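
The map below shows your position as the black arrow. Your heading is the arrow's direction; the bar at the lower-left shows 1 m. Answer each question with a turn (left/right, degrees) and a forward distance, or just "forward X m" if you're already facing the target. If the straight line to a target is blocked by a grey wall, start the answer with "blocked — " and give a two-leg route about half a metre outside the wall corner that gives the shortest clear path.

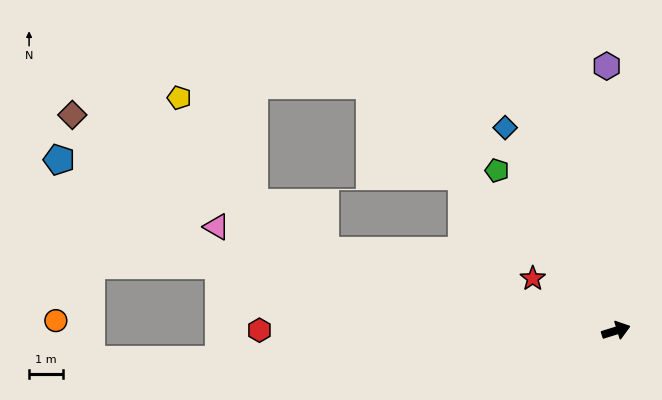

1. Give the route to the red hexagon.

turn left 163°, forward 10.7 m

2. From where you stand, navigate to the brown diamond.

blocked — turn left 147°, forward 9.0 m, then turn right 13°, forward 8.6 m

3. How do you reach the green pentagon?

turn left 109°, forward 6.0 m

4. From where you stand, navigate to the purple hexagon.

turn left 75°, forward 7.9 m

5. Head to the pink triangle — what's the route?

turn left 148°, forward 12.3 m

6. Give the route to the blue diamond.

turn left 101°, forward 6.9 m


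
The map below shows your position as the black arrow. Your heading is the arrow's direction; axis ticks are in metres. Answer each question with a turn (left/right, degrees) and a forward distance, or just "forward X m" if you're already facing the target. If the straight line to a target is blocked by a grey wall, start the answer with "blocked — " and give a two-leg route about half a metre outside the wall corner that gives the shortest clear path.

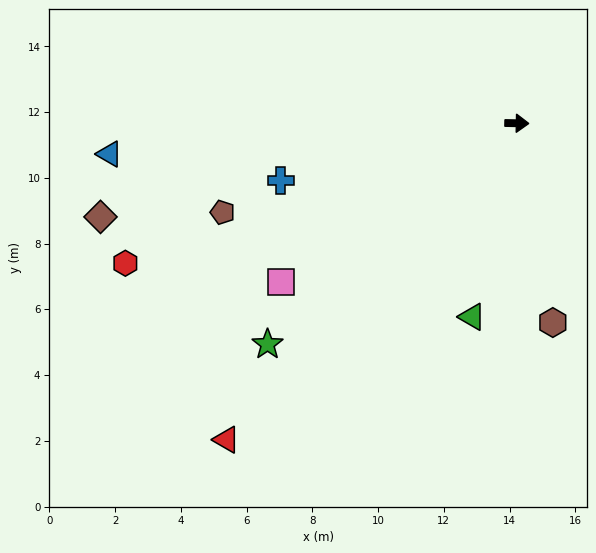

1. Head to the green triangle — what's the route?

turn right 102°, forward 6.0 m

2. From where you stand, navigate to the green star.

turn right 137°, forward 10.1 m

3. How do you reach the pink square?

turn right 145°, forward 8.6 m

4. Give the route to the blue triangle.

turn right 175°, forward 12.4 m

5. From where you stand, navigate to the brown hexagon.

turn right 79°, forward 6.2 m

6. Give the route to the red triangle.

turn right 131°, forward 13.1 m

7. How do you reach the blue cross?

turn right 165°, forward 7.4 m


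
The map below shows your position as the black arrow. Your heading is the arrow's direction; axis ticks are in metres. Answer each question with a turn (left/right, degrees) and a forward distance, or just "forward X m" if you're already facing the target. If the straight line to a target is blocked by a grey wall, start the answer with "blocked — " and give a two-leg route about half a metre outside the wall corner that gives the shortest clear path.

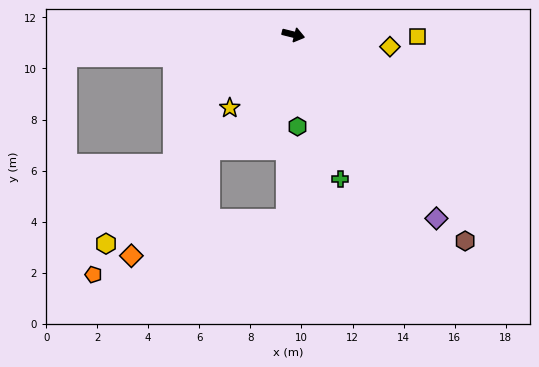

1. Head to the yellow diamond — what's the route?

turn left 7°, forward 3.8 m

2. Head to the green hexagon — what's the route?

turn right 73°, forward 3.6 m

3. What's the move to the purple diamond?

turn right 38°, forward 9.1 m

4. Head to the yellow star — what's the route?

turn right 117°, forward 3.8 m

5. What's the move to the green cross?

turn right 58°, forward 5.9 m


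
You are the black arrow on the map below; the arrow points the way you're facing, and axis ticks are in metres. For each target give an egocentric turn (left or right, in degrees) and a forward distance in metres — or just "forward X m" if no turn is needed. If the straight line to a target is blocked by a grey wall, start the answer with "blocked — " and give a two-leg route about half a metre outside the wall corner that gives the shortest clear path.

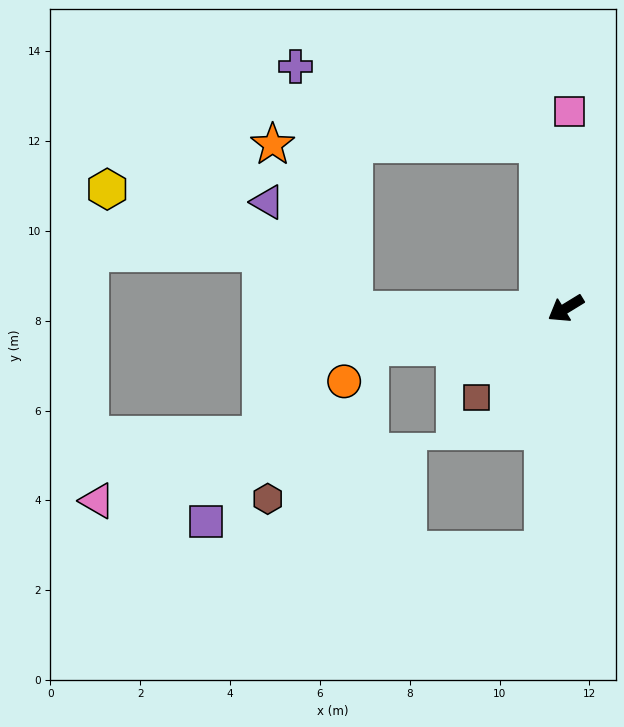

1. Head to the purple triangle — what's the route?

blocked — turn right 31°, forward 4.7 m, then turn right 52°, forward 3.1 m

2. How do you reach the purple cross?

blocked — turn right 112°, forward 3.7 m, then turn left 63°, forward 5.7 m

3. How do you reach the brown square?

turn left 14°, forward 2.8 m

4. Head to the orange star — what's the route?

blocked — turn right 31°, forward 4.7 m, then turn right 64°, forward 4.1 m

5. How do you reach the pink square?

turn right 122°, forward 4.4 m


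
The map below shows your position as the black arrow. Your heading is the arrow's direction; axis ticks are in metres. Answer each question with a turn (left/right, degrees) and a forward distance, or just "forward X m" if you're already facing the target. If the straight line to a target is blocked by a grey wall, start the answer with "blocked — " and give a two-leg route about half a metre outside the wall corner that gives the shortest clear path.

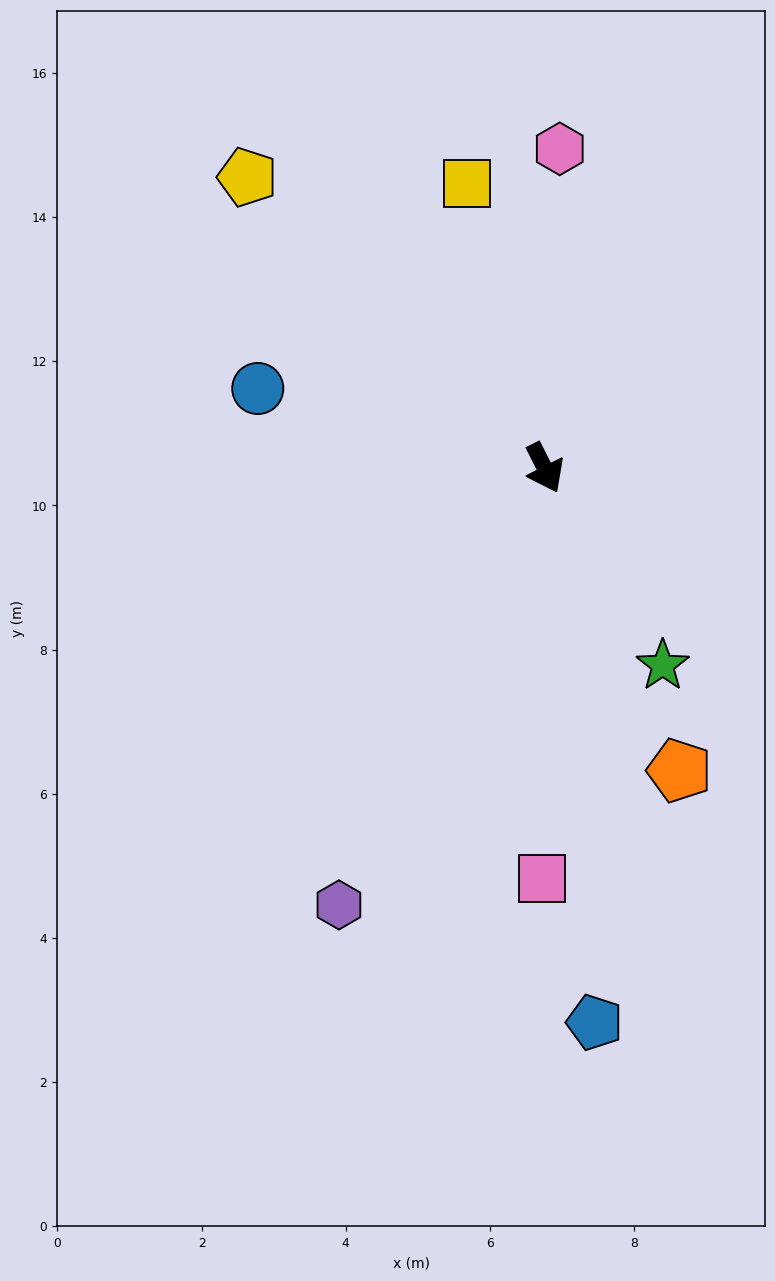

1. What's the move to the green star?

turn left 4°, forward 3.2 m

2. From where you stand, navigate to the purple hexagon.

turn right 52°, forward 6.7 m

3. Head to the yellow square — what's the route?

turn left 169°, forward 4.1 m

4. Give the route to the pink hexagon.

turn left 151°, forward 4.4 m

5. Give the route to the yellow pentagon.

turn right 161°, forward 5.8 m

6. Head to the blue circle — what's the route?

turn right 132°, forward 4.1 m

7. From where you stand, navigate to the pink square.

turn right 27°, forward 5.7 m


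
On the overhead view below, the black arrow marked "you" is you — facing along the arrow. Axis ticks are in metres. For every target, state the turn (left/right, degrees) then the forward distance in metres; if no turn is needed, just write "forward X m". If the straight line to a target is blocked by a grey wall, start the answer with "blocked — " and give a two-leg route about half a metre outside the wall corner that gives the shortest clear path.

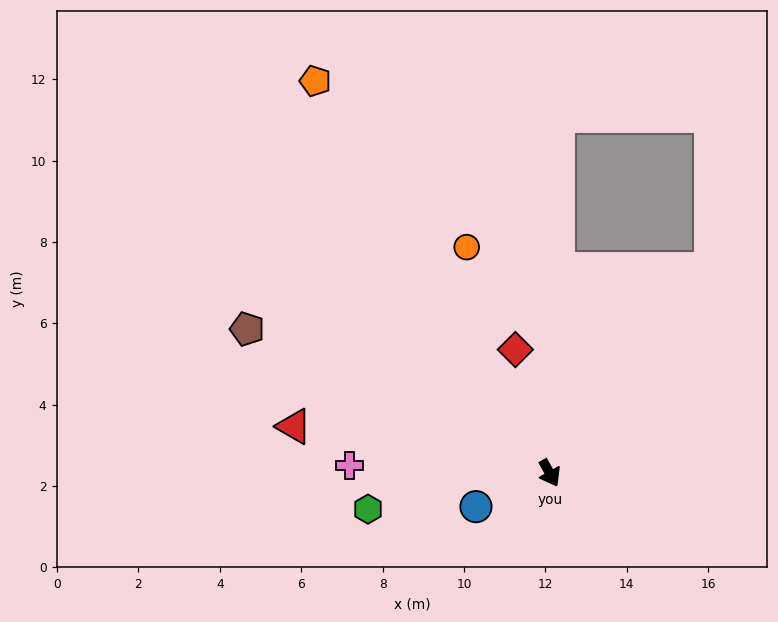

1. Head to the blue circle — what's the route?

turn right 95°, forward 2.0 m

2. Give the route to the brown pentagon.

turn right 145°, forward 8.2 m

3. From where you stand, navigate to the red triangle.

turn right 129°, forward 6.4 m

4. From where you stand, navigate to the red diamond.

turn left 166°, forward 3.2 m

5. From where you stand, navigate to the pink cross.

turn right 121°, forward 4.9 m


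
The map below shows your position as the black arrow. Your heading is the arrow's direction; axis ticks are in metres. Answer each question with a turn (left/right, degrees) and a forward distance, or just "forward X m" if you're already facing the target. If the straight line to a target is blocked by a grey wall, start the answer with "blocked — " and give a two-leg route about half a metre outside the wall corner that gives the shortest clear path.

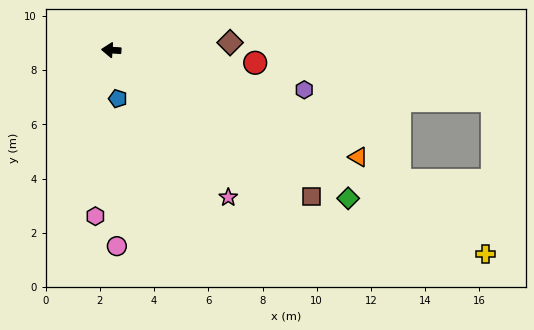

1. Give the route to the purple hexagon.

turn left 172°, forward 7.3 m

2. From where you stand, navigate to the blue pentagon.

turn left 101°, forward 1.8 m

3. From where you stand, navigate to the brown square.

turn left 148°, forward 9.1 m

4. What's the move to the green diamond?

turn left 152°, forward 10.3 m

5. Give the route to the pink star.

turn left 132°, forward 6.9 m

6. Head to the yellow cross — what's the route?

turn left 155°, forward 15.7 m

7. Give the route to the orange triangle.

turn left 160°, forward 9.9 m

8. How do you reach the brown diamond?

turn right 173°, forward 4.4 m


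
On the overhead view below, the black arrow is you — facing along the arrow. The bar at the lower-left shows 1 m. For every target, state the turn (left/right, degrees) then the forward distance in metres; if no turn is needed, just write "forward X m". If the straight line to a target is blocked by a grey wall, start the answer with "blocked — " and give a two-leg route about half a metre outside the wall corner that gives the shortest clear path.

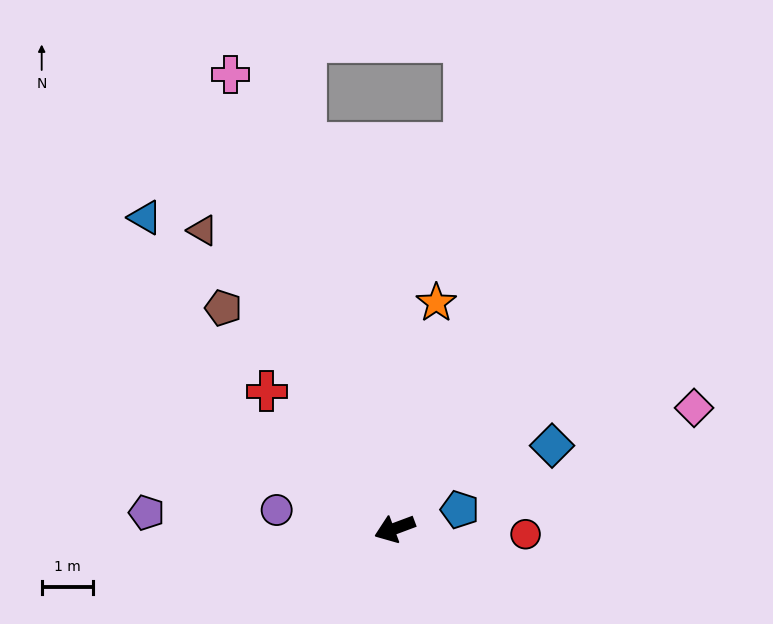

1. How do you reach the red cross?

turn right 67°, forward 3.7 m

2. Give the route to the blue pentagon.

turn left 176°, forward 1.3 m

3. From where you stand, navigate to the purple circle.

turn right 29°, forward 2.3 m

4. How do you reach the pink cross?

turn right 91°, forward 9.5 m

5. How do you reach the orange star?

turn right 121°, forward 4.5 m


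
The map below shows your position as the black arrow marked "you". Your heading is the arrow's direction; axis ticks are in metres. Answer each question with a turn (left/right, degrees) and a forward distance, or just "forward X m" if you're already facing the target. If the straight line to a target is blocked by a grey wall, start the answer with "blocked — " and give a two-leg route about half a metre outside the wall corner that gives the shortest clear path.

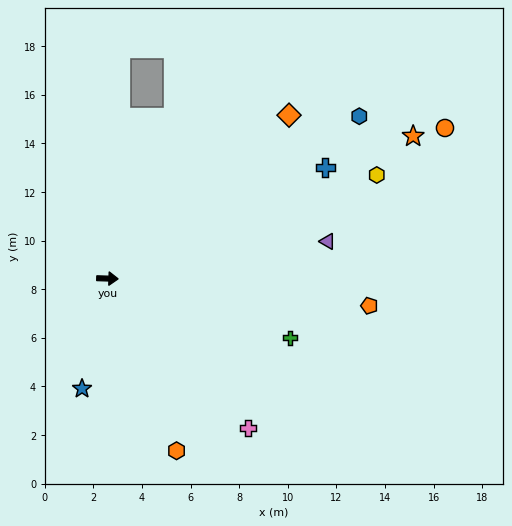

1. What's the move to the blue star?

turn right 101°, forward 4.6 m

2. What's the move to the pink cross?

turn right 45°, forward 8.4 m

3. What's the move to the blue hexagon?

turn left 35°, forward 12.3 m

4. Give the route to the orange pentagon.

turn right 4°, forward 10.8 m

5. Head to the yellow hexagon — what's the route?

turn left 23°, forward 11.9 m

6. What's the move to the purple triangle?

turn left 11°, forward 9.2 m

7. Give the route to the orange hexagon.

turn right 66°, forward 7.6 m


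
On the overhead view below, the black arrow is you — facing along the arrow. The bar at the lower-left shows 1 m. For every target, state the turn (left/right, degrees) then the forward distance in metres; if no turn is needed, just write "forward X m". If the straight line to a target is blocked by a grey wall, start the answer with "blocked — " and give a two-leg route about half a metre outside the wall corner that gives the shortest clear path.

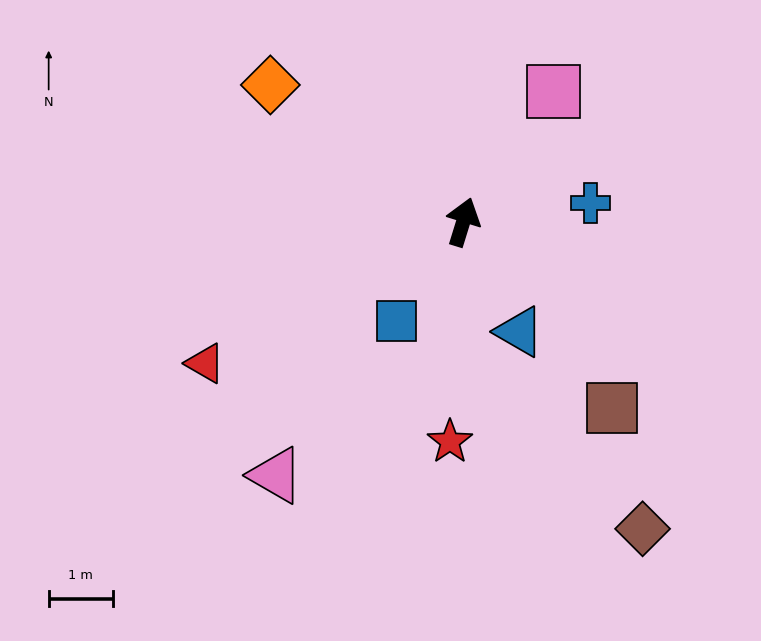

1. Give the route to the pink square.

turn right 18°, forward 2.5 m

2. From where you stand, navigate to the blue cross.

turn right 64°, forward 2.0 m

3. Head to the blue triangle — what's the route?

turn right 136°, forward 1.9 m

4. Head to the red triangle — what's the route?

turn left 136°, forward 4.6 m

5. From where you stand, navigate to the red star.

turn right 166°, forward 3.4 m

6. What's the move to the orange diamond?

turn left 72°, forward 3.7 m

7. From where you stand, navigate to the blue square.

turn left 163°, forward 1.9 m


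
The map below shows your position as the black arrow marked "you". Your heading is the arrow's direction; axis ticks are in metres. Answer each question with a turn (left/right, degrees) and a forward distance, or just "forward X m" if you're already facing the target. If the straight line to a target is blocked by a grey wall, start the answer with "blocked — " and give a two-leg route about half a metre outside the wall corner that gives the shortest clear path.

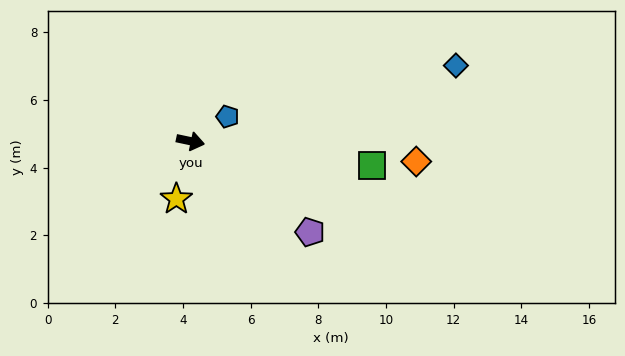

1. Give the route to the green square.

turn left 4°, forward 5.4 m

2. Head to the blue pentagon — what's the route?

turn left 45°, forward 1.3 m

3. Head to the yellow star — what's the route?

turn right 92°, forward 1.8 m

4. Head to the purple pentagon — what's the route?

turn right 25°, forward 4.4 m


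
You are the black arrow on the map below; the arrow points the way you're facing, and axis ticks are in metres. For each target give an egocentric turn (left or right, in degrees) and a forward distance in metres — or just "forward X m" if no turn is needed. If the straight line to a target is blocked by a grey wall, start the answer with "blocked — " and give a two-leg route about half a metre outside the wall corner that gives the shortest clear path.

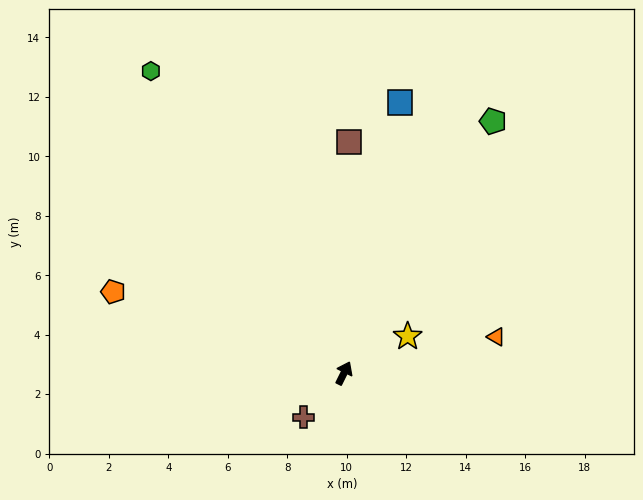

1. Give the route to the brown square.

turn left 25°, forward 7.8 m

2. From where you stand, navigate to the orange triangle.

turn right 50°, forward 5.3 m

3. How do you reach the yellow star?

turn right 34°, forward 2.5 m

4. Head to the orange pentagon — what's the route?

turn left 97°, forward 8.2 m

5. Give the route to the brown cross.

turn left 164°, forward 2.0 m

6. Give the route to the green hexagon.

turn left 59°, forward 12.1 m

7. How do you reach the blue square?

turn left 15°, forward 9.3 m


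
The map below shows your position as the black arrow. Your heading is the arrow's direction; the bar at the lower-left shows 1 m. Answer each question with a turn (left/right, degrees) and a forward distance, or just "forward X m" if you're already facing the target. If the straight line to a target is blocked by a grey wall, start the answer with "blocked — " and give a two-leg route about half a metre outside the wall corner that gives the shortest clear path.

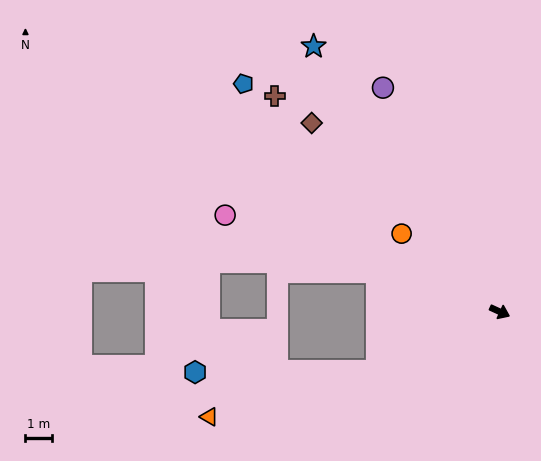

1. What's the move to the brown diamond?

turn left 159°, forward 10.1 m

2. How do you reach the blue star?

turn left 150°, forward 12.3 m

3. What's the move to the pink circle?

turn right 175°, forward 11.1 m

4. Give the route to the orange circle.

turn left 166°, forward 4.8 m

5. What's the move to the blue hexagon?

blocked — turn right 130°, forward 5.2 m, then turn right 25°, forward 6.9 m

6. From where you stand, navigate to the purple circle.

turn left 142°, forward 9.6 m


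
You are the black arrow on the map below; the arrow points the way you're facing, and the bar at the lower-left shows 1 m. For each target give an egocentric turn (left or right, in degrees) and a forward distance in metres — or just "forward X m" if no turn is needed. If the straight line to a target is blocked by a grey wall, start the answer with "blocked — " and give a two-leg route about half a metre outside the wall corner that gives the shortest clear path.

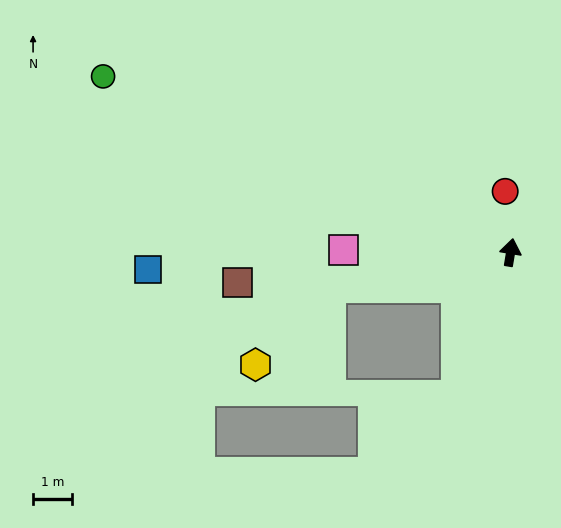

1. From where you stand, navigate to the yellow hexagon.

blocked — turn left 110°, forward 4.7 m, then turn left 36°, forward 2.8 m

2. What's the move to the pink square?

turn left 99°, forward 4.3 m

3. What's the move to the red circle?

turn left 15°, forward 1.6 m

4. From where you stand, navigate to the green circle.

turn left 76°, forward 11.4 m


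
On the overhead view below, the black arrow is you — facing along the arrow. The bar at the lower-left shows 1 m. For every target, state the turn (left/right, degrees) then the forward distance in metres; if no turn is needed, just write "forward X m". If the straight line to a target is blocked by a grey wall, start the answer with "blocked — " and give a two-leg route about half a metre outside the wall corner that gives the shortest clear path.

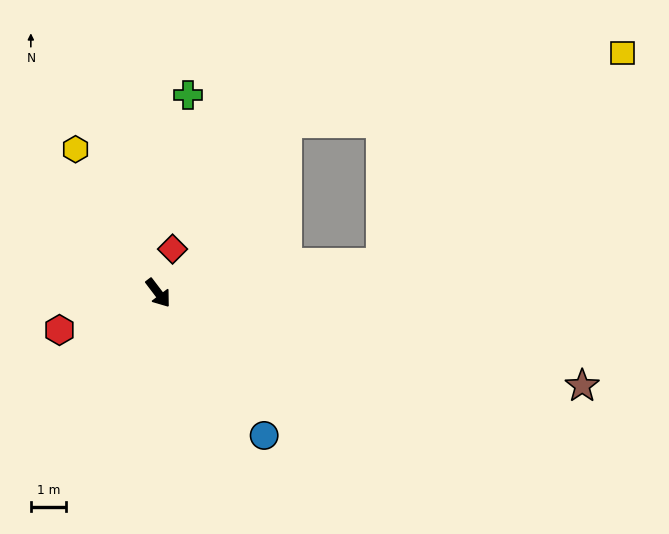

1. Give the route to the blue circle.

forward 5.0 m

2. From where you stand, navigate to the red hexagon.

turn right 107°, forward 3.0 m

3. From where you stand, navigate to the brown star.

turn left 40°, forward 12.3 m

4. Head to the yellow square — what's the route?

blocked — turn left 61°, forward 6.4 m, then turn left 33°, forward 9.1 m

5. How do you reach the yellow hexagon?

turn left 173°, forward 4.7 m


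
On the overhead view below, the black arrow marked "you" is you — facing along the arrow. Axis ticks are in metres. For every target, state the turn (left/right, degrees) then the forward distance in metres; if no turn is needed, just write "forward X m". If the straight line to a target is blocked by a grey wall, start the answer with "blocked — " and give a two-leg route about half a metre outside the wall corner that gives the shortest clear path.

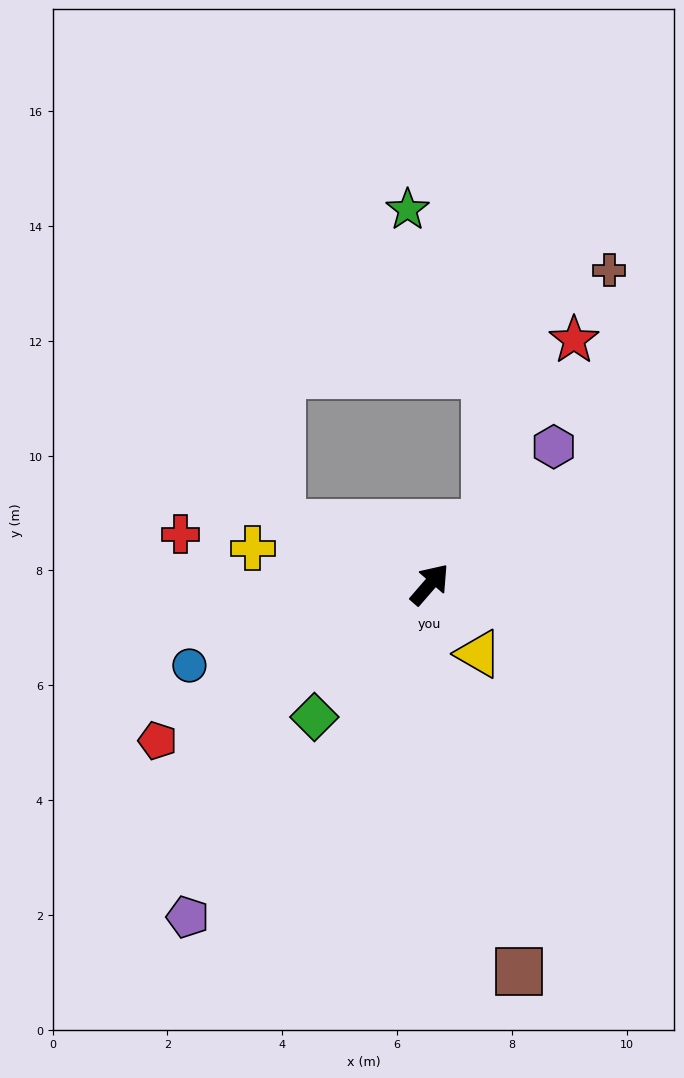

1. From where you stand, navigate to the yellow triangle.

turn right 104°, forward 1.5 m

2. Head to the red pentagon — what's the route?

turn left 161°, forward 5.5 m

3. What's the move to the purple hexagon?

forward 3.2 m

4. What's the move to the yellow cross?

turn left 119°, forward 3.1 m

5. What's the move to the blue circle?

turn left 150°, forward 4.4 m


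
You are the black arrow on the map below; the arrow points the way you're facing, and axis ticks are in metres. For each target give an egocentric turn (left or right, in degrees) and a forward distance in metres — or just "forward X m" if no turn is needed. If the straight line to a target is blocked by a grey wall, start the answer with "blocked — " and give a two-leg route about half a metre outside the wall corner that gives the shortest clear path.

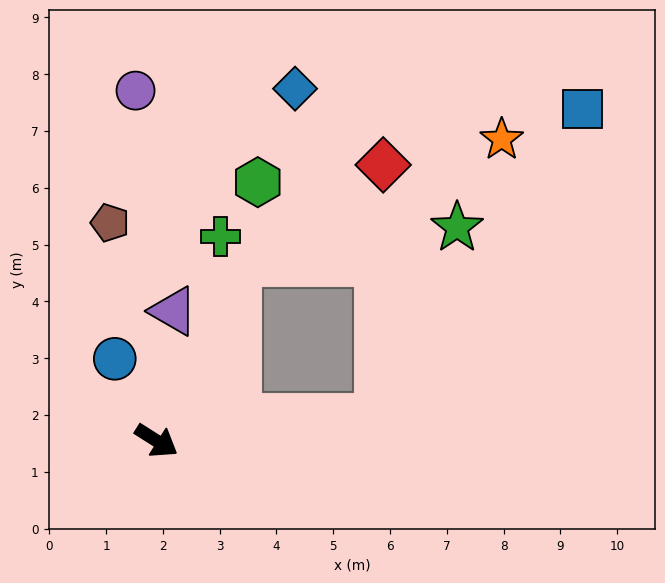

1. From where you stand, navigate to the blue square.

blocked — turn left 38°, forward 3.9 m, then turn left 51°, forward 6.5 m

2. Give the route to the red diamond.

blocked — turn left 98°, forward 3.5 m, then turn right 32°, forward 3.1 m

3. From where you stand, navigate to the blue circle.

turn left 149°, forward 1.6 m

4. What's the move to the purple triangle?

turn left 115°, forward 2.3 m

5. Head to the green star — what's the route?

blocked — turn left 98°, forward 3.5 m, then turn right 57°, forward 3.9 m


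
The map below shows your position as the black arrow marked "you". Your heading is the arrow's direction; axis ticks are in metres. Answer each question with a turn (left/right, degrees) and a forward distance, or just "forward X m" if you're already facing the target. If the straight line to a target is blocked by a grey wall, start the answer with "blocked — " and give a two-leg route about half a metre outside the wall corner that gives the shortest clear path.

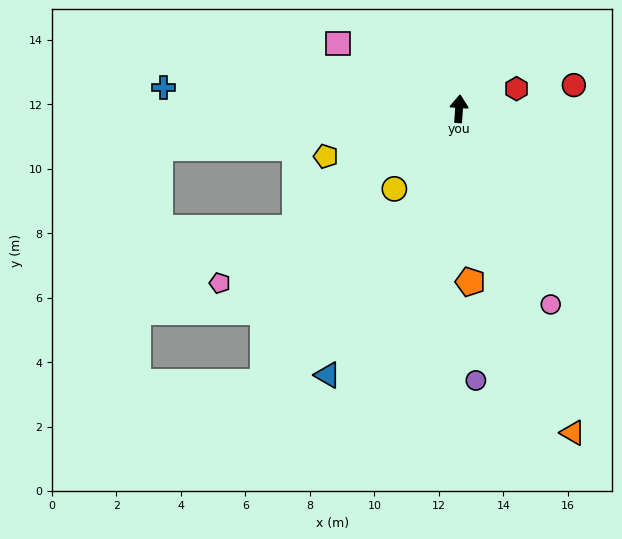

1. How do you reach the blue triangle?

turn left 158°, forward 9.2 m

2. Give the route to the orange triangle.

turn right 157°, forward 10.7 m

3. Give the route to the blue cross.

turn left 90°, forward 9.2 m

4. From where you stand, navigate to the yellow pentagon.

turn left 114°, forward 4.4 m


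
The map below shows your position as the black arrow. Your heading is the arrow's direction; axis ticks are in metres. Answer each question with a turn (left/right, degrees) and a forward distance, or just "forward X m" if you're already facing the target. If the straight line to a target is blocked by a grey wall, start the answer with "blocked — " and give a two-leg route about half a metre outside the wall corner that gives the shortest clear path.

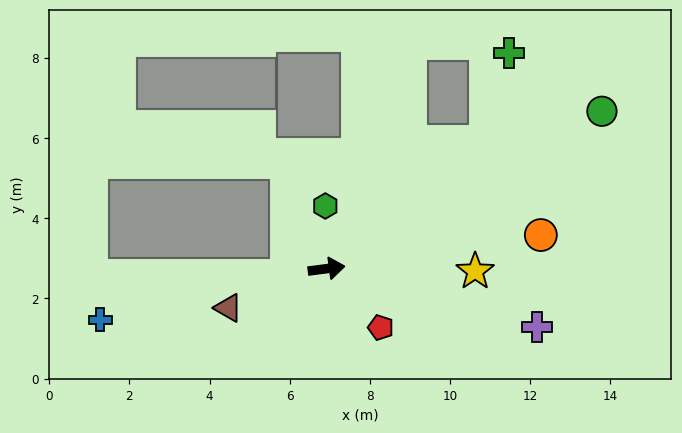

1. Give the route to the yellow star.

turn right 8°, forward 3.7 m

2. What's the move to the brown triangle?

turn right 166°, forward 2.6 m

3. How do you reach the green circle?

turn left 22°, forward 7.9 m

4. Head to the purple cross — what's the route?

turn right 23°, forward 5.5 m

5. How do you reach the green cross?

blocked — turn left 31°, forward 5.1 m, then turn left 37°, forward 2.3 m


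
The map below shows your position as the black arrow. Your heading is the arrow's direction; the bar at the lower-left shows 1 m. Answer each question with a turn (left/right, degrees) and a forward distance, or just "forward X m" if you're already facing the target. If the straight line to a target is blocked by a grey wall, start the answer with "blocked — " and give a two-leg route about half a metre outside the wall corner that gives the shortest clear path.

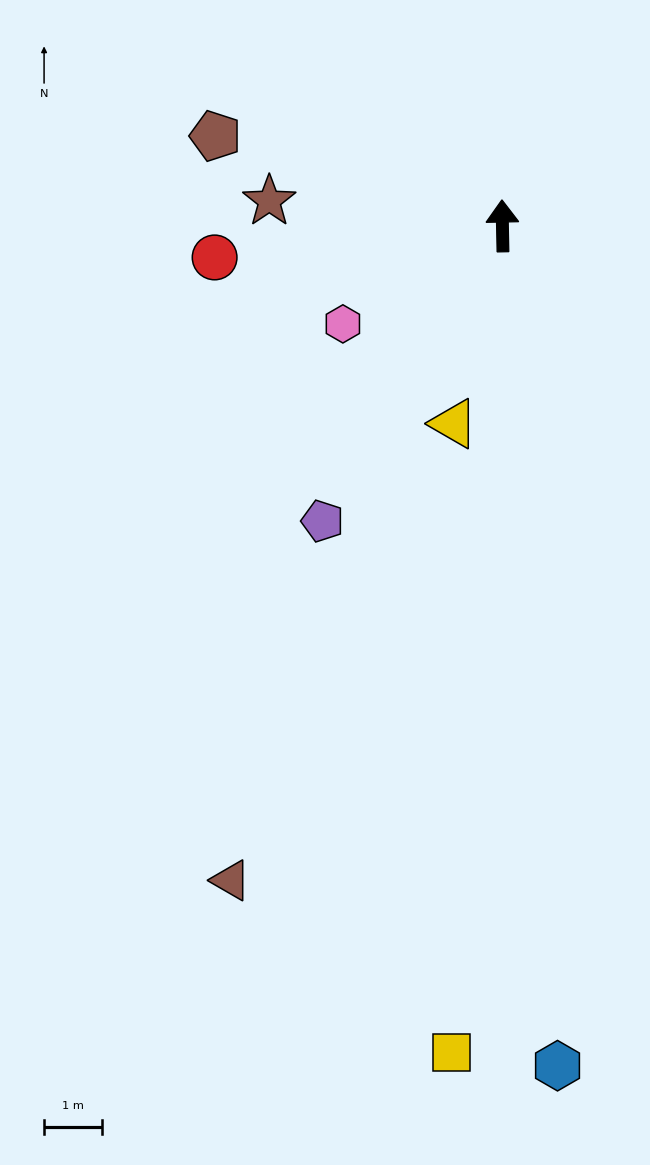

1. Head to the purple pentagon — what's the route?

turn left 147°, forward 5.9 m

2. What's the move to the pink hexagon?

turn left 120°, forward 3.2 m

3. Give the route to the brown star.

turn left 83°, forward 4.0 m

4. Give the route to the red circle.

turn left 95°, forward 5.0 m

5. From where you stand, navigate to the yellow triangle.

turn left 165°, forward 3.5 m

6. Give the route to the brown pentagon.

turn left 71°, forward 5.2 m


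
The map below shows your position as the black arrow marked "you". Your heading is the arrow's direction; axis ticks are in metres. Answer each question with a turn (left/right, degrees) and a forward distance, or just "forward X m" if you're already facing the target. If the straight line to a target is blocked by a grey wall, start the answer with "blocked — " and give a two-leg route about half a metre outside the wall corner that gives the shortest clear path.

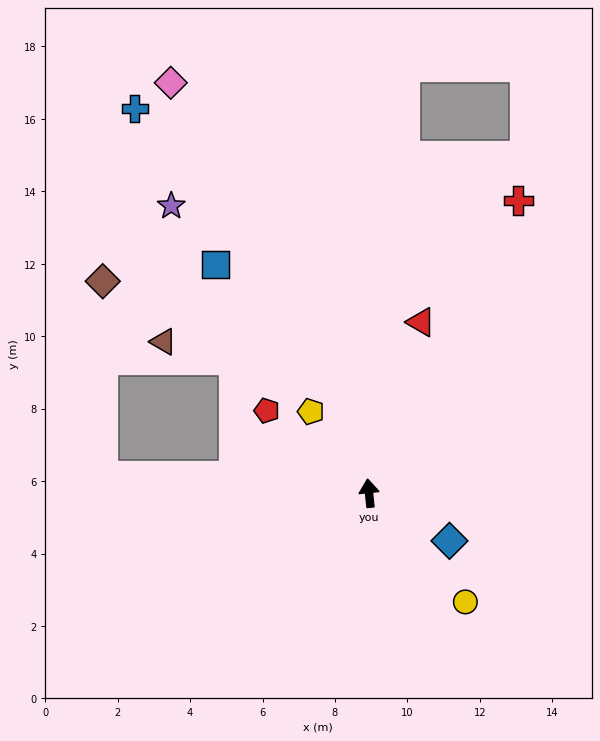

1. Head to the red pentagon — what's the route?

turn left 45°, forward 3.6 m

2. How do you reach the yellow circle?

turn right 144°, forward 4.0 m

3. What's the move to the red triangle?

turn right 23°, forward 4.9 m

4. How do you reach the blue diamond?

turn right 127°, forward 2.6 m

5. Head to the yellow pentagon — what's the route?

turn left 30°, forward 2.8 m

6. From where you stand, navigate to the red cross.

turn right 33°, forward 9.1 m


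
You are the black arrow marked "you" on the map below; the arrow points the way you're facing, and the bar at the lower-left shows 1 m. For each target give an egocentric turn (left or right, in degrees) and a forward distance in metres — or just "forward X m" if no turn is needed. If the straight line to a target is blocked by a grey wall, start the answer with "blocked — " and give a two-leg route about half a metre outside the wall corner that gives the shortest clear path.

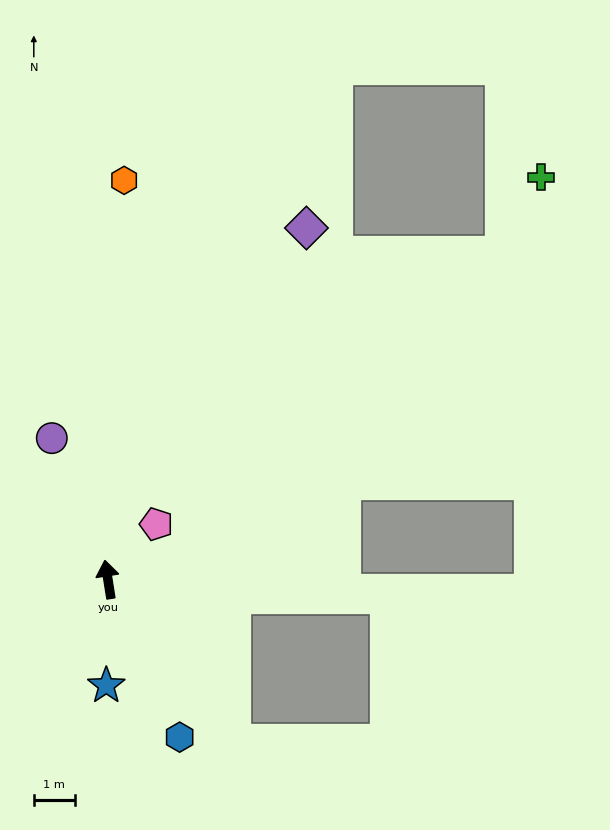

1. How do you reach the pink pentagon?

turn right 50°, forward 1.8 m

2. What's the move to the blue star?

turn left 170°, forward 2.6 m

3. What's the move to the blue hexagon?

turn right 165°, forward 4.2 m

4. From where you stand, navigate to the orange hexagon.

turn right 11°, forward 9.7 m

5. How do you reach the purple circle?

turn left 13°, forward 3.7 m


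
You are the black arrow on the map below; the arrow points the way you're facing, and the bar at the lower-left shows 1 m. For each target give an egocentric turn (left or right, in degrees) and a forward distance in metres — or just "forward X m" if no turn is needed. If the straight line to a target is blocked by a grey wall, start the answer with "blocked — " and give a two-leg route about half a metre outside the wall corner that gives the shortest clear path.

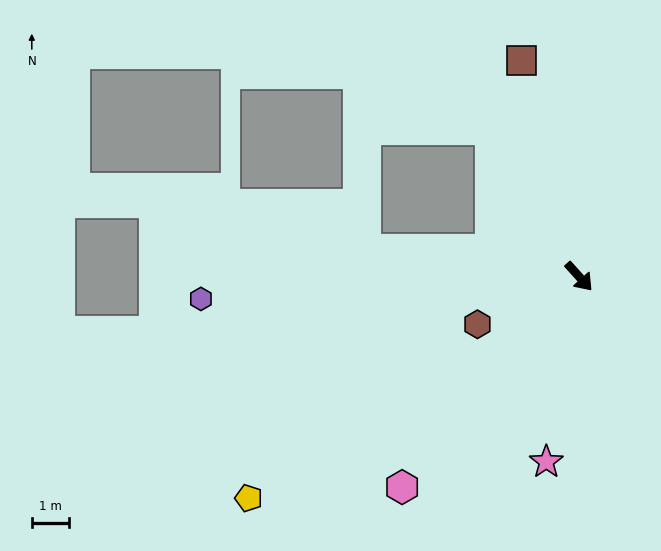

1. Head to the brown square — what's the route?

turn left 153°, forward 6.0 m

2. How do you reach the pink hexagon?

turn right 82°, forward 7.4 m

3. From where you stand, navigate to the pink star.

turn right 52°, forward 5.1 m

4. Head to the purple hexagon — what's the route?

turn right 129°, forward 10.2 m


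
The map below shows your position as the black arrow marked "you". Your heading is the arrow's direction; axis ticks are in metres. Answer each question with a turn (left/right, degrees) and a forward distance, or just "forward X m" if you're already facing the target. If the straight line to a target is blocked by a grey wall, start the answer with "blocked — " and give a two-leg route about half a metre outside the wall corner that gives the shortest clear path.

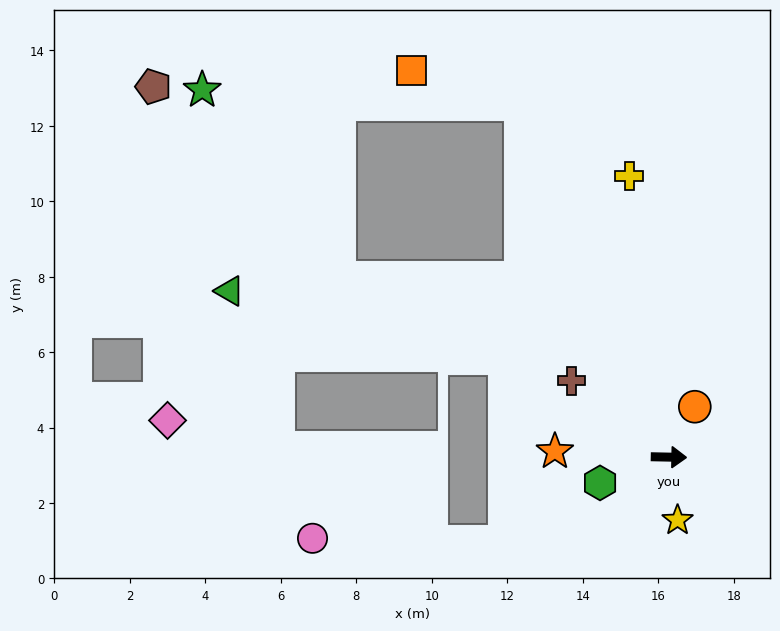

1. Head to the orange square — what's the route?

blocked — turn left 114°, forward 10.1 m, then turn left 50°, forward 3.0 m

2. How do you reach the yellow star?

turn right 81°, forward 1.7 m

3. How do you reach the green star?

blocked — turn left 114°, forward 10.1 m, then turn left 64°, forward 8.4 m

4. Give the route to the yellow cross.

turn left 99°, forward 7.5 m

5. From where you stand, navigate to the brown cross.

turn left 143°, forward 3.3 m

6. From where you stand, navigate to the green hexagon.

turn right 158°, forward 1.9 m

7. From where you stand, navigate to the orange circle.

turn left 64°, forward 1.5 m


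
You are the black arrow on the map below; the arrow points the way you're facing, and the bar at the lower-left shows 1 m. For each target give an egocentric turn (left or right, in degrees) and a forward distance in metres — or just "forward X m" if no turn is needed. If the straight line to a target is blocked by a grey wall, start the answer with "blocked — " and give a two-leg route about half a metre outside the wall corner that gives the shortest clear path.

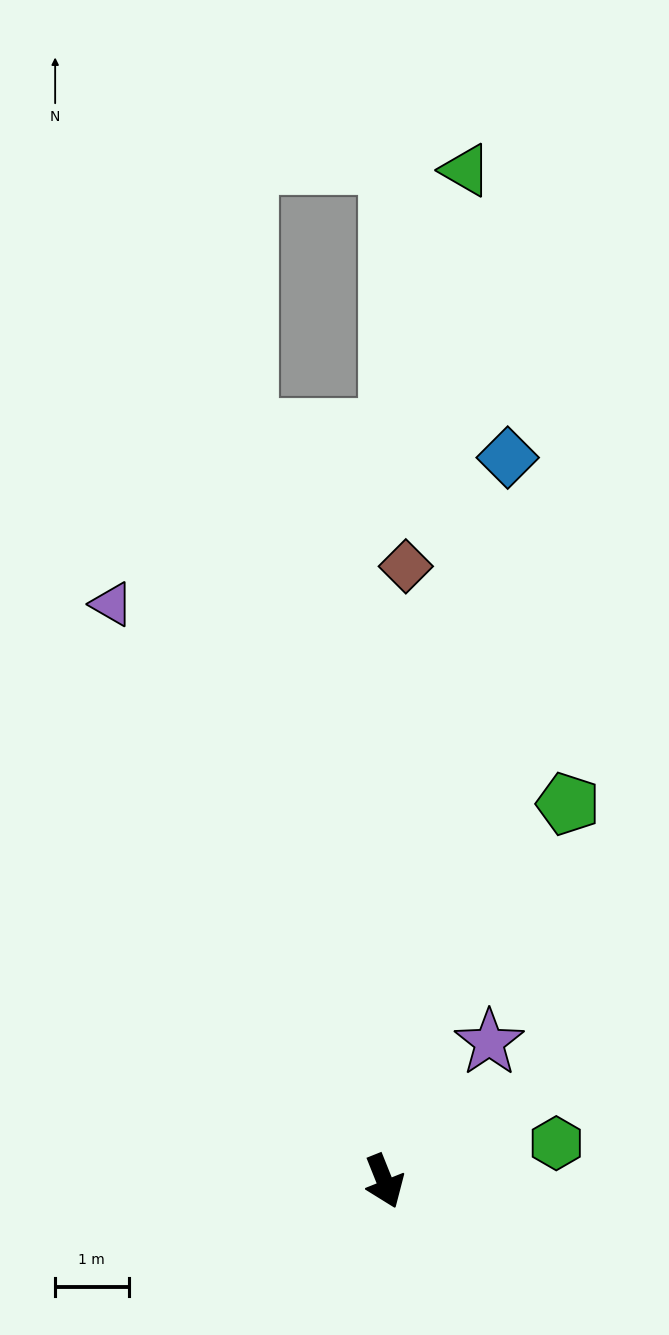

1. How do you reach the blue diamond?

turn left 149°, forward 10.0 m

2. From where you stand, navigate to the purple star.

turn left 121°, forward 2.4 m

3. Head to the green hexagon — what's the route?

turn left 81°, forward 2.4 m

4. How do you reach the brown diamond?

turn left 156°, forward 8.4 m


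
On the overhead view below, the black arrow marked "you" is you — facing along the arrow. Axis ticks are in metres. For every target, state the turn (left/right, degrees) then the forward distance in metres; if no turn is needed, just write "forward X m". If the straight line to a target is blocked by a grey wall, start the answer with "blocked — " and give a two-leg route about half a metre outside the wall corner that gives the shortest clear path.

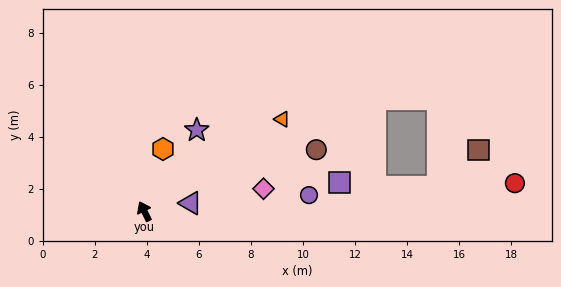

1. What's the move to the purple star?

turn right 59°, forward 3.7 m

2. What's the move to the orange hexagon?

turn right 43°, forward 2.5 m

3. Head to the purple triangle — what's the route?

turn right 106°, forward 1.8 m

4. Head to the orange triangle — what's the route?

turn right 82°, forward 6.4 m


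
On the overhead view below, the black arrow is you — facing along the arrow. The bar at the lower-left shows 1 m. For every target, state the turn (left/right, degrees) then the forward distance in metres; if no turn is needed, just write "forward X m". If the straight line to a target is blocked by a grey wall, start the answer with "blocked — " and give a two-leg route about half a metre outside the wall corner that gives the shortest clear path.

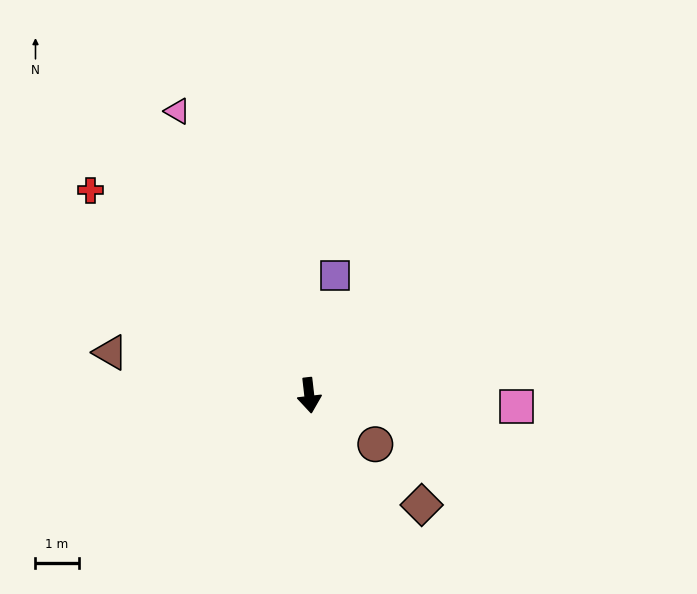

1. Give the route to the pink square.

turn left 80°, forward 4.8 m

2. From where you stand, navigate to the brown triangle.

turn right 109°, forward 4.7 m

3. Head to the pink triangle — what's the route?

turn right 162°, forward 7.2 m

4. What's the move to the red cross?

turn right 140°, forward 6.9 m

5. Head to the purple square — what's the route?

turn left 161°, forward 2.8 m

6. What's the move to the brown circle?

turn left 47°, forward 1.9 m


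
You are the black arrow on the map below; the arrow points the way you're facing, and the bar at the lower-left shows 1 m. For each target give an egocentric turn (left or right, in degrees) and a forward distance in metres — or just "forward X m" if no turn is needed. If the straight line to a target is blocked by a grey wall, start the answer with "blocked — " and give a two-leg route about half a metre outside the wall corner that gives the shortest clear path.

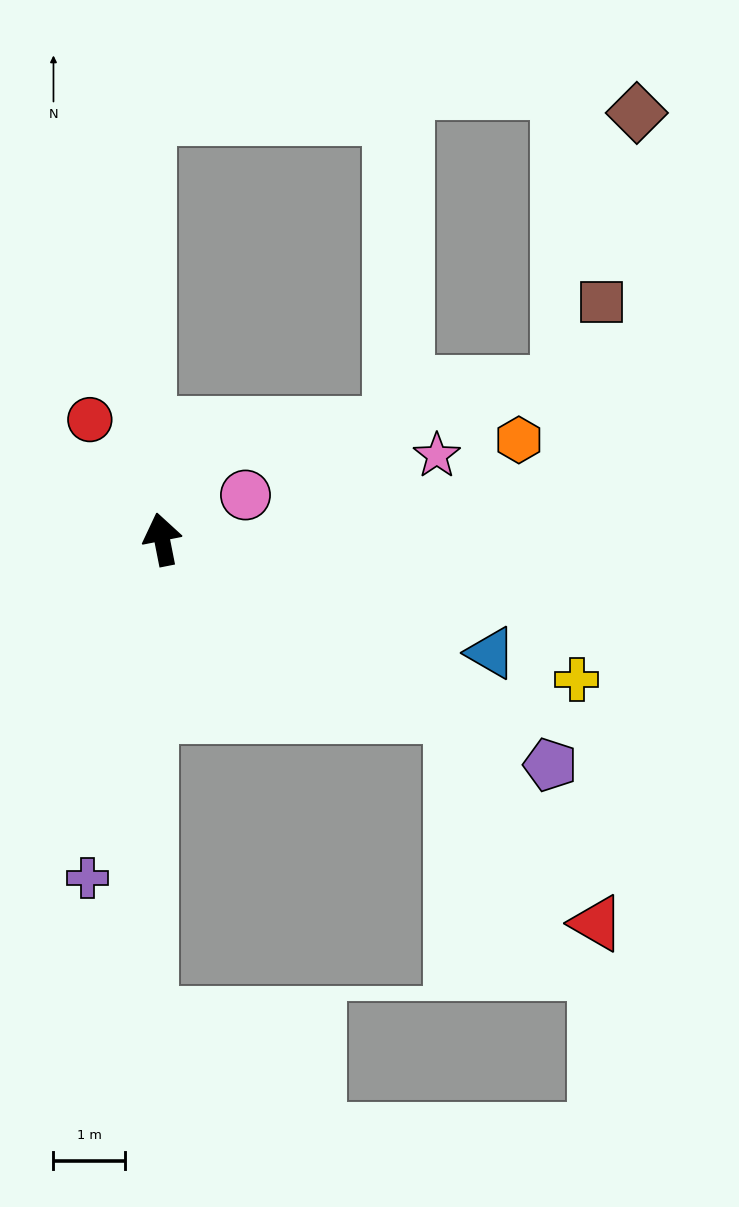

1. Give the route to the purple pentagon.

turn right 131°, forward 6.2 m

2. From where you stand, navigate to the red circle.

turn left 20°, forward 1.9 m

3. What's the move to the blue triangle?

turn right 120°, forward 4.8 m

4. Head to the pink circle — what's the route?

turn right 73°, forward 1.3 m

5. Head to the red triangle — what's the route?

blocked — turn right 132°, forward 4.7 m, then turn right 25°, forward 3.5 m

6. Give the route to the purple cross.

turn left 156°, forward 4.8 m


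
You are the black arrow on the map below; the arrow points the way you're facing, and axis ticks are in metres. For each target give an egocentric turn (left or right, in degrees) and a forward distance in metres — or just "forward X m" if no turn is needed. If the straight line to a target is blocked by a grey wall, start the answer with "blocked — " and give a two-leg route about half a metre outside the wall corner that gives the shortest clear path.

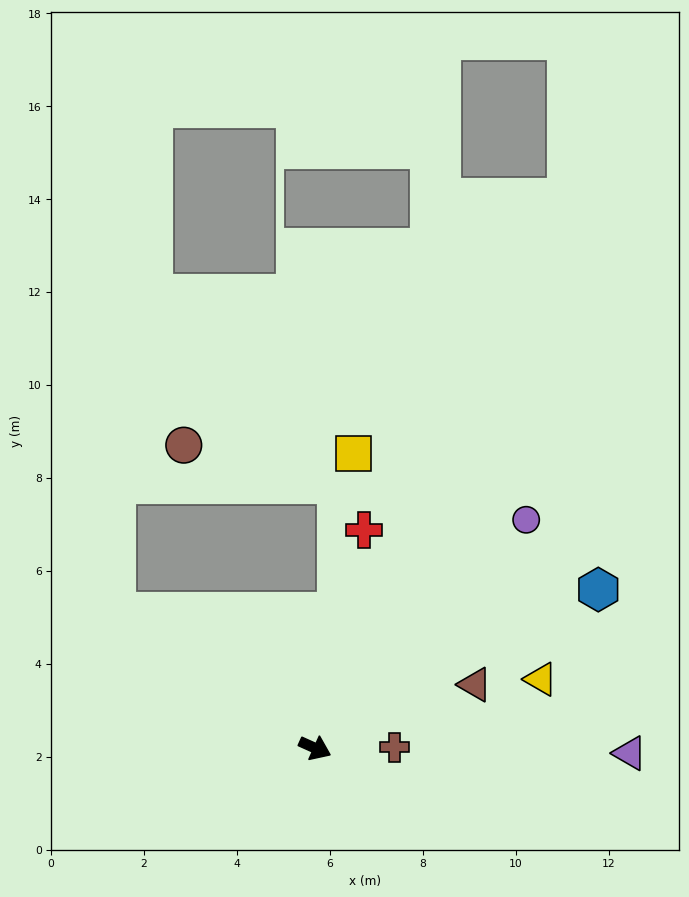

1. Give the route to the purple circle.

turn left 71°, forward 6.7 m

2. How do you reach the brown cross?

turn left 25°, forward 1.7 m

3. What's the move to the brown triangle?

turn left 46°, forward 3.7 m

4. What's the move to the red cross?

turn left 102°, forward 4.8 m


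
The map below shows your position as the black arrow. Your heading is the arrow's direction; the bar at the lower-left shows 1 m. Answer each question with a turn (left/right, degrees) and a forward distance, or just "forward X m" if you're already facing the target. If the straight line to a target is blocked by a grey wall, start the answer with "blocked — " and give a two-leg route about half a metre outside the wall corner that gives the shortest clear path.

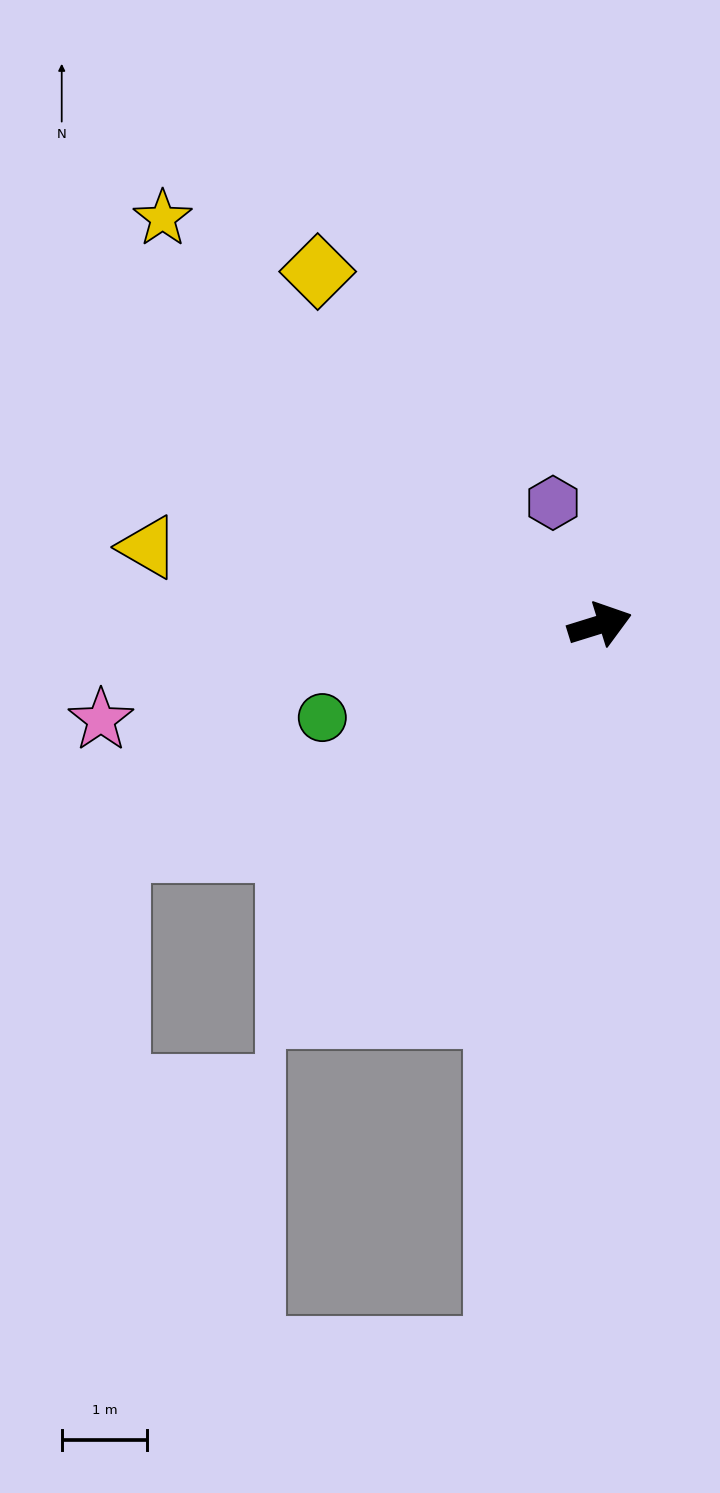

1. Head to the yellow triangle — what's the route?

turn left 153°, forward 5.4 m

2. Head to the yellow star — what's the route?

turn left 120°, forward 7.0 m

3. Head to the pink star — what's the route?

turn left 174°, forward 6.0 m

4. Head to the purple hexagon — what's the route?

turn left 94°, forward 1.5 m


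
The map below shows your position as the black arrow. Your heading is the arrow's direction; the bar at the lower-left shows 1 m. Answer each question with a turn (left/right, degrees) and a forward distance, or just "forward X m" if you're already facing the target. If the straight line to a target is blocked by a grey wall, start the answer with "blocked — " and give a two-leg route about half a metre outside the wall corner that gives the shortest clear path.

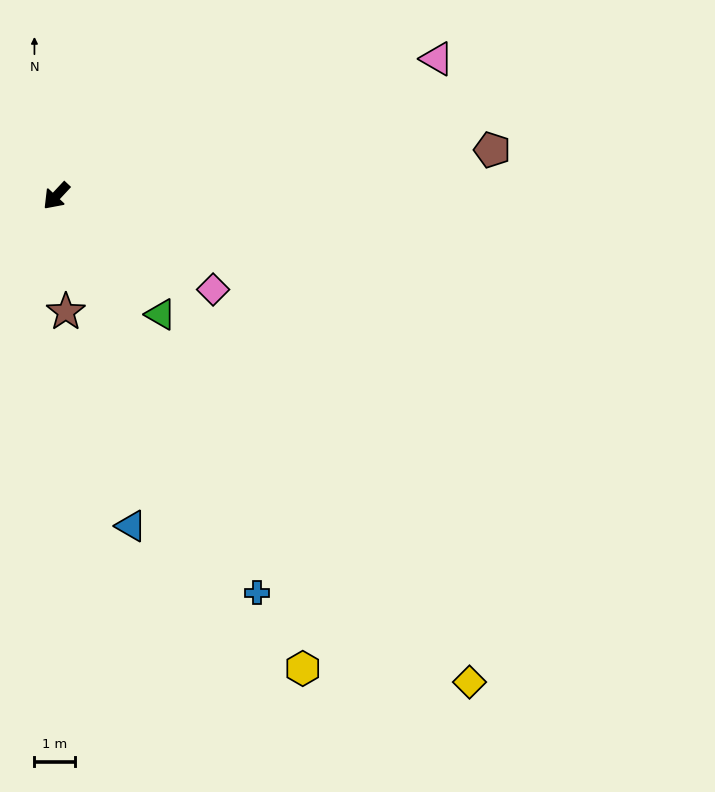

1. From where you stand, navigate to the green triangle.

turn left 84°, forward 3.9 m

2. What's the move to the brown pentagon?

turn left 139°, forward 10.9 m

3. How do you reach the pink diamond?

turn left 102°, forward 4.6 m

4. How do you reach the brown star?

turn left 48°, forward 2.9 m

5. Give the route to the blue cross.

turn left 70°, forward 11.1 m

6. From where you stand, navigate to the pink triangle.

turn left 153°, forward 10.1 m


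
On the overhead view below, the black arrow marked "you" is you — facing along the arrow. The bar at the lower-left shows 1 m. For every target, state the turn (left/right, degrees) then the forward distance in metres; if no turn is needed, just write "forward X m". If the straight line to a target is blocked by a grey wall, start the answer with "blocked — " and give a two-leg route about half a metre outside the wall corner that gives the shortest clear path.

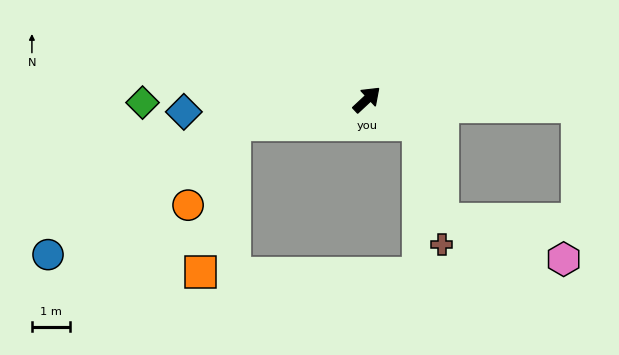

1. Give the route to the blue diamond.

turn left 141°, forward 4.8 m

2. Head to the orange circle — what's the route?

blocked — turn left 148°, forward 3.5 m, then turn left 49°, forward 2.5 m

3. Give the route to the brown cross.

blocked — turn right 69°, forward 1.5 m, then turn right 53°, forward 3.2 m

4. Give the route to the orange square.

blocked — turn left 148°, forward 3.5 m, then turn left 66°, forward 4.0 m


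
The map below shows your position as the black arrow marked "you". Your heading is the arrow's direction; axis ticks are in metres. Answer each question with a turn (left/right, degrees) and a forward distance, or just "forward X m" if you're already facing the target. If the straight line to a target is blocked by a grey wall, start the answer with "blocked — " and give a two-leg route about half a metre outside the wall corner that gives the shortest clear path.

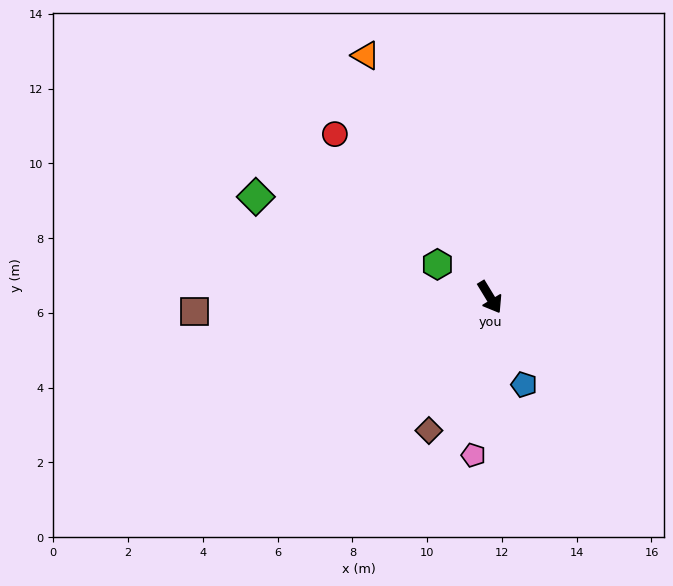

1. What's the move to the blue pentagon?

turn right 10°, forward 2.5 m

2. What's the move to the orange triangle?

turn left 176°, forward 7.3 m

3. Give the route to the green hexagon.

turn right 153°, forward 1.7 m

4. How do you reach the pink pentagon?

turn right 37°, forward 4.2 m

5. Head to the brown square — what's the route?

turn right 118°, forward 7.9 m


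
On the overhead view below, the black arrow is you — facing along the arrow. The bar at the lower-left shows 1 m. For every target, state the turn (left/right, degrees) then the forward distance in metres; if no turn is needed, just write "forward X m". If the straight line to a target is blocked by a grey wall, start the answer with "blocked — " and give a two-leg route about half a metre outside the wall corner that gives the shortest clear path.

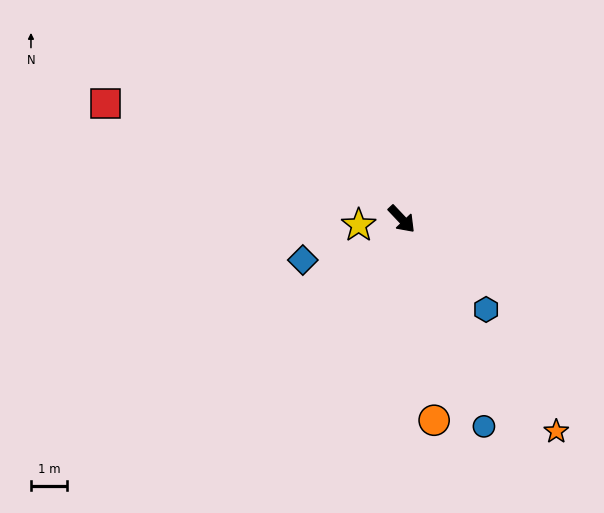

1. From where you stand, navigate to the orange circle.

turn right 34°, forward 5.6 m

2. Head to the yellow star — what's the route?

turn right 125°, forward 1.2 m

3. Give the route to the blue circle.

turn right 22°, forward 6.2 m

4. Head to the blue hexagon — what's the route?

forward 3.4 m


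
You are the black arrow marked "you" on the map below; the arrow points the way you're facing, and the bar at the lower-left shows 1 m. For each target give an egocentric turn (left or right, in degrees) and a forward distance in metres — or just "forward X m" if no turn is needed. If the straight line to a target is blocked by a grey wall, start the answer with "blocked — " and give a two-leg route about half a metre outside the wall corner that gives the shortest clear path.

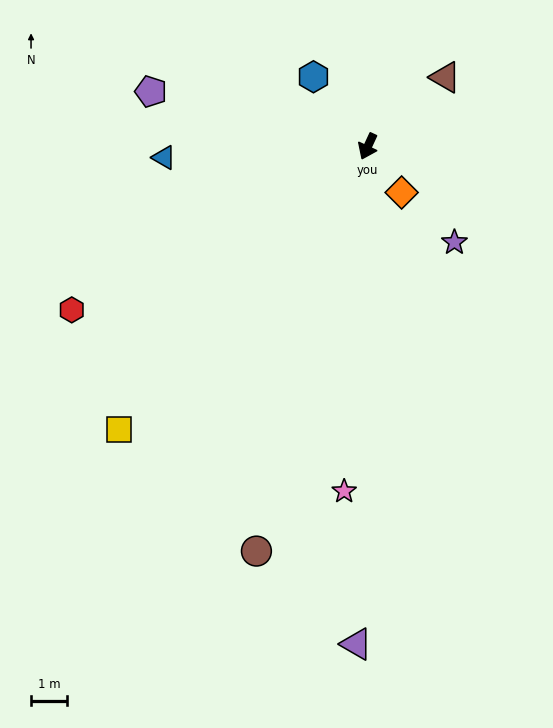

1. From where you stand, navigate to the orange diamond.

turn left 61°, forward 1.6 m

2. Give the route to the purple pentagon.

turn right 79°, forward 6.2 m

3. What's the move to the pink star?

turn left 21°, forward 9.5 m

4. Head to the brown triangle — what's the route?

turn left 157°, forward 2.9 m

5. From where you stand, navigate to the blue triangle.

turn right 62°, forward 5.6 m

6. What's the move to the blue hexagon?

turn right 117°, forward 2.4 m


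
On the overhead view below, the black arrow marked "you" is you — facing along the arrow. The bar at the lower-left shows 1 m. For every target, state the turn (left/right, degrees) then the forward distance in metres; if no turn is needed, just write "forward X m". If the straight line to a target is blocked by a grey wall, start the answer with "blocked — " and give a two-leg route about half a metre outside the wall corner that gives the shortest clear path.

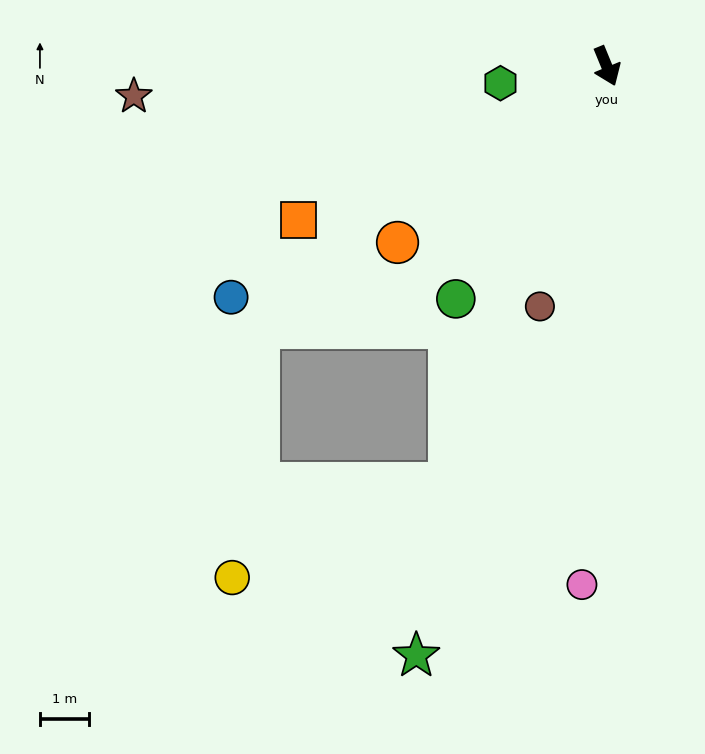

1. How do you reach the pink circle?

turn right 25°, forward 10.5 m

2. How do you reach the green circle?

turn right 55°, forward 5.6 m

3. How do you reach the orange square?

turn right 86°, forward 7.0 m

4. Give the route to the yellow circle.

blocked — turn right 43°, forward 9.1 m, then turn right 46°, forward 4.8 m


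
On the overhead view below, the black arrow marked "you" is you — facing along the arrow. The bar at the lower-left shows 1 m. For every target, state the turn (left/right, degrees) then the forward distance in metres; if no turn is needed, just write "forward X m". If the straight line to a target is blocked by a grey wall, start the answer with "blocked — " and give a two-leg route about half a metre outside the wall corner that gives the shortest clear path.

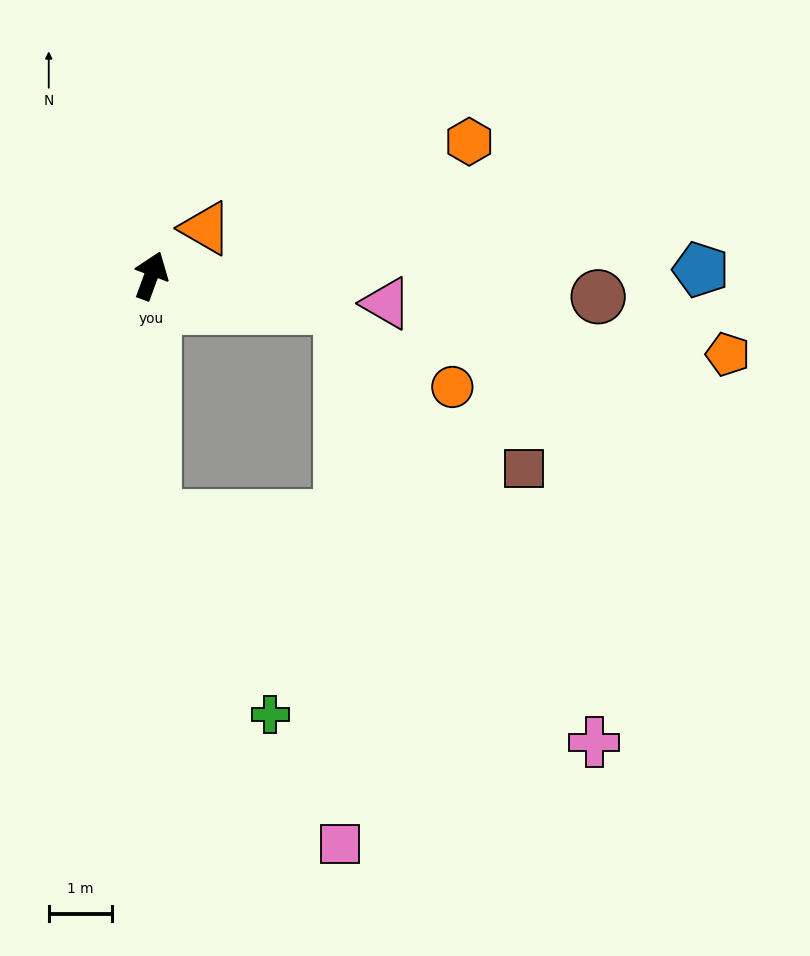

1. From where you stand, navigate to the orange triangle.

turn right 29°, forward 1.1 m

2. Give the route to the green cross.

blocked — turn right 159°, forward 3.8 m, then turn left 29°, forward 3.6 m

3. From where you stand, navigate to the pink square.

blocked — turn right 79°, forward 3.0 m, then turn right 81°, forward 8.5 m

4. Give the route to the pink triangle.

turn right 77°, forward 3.8 m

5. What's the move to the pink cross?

blocked — turn right 79°, forward 3.0 m, then turn right 51°, forward 8.0 m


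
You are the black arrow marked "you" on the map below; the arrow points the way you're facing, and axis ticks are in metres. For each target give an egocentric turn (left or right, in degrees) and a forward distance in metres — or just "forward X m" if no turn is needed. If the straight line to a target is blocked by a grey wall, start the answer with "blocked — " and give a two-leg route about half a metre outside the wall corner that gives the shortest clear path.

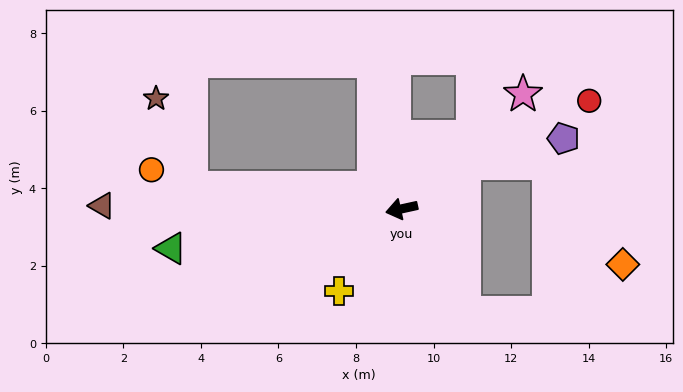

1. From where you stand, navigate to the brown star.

blocked — turn right 18°, forward 5.4 m, then turn right 62°, forward 2.5 m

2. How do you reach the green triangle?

turn right 3°, forward 6.0 m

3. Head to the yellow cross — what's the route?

turn left 40°, forward 2.7 m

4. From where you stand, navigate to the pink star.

turn right 149°, forward 4.3 m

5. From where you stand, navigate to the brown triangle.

turn right 13°, forward 7.7 m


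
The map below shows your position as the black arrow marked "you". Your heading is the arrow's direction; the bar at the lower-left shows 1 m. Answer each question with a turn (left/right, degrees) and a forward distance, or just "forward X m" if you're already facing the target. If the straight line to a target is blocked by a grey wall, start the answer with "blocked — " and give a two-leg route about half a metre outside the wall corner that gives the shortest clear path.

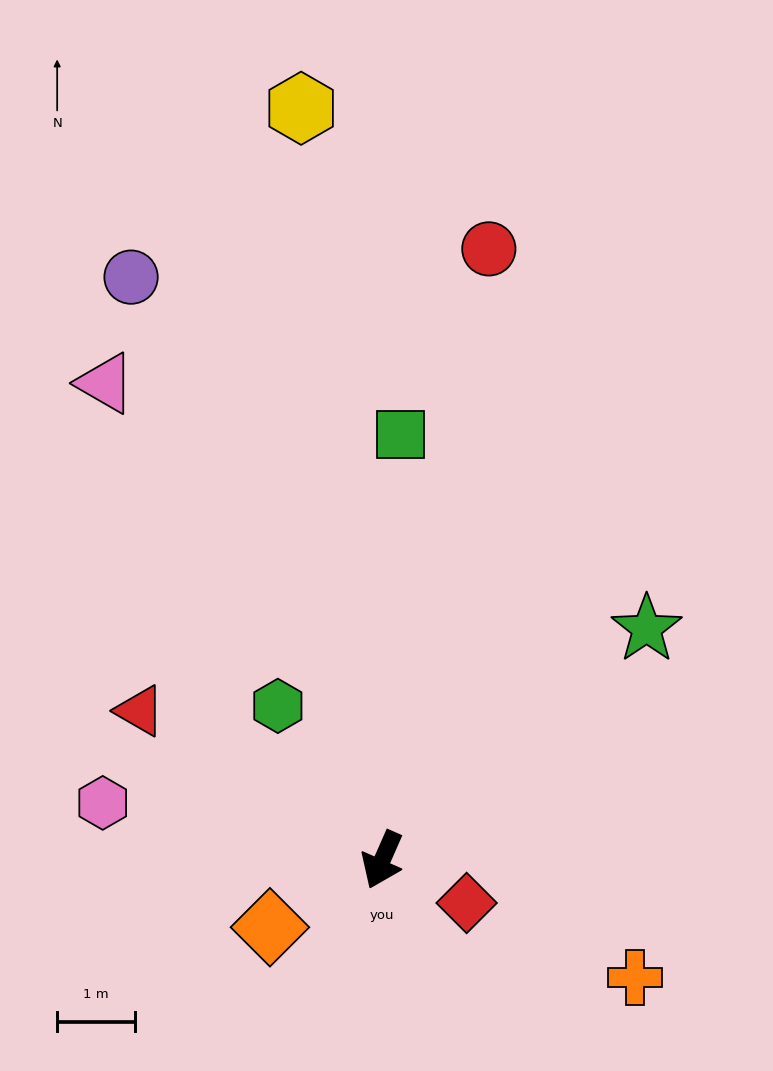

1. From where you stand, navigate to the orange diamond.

turn right 35°, forward 1.7 m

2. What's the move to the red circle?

turn right 166°, forward 8.0 m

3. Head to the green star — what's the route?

turn left 155°, forward 4.5 m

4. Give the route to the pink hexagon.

turn right 78°, forward 3.7 m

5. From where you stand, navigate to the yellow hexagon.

turn right 150°, forward 9.7 m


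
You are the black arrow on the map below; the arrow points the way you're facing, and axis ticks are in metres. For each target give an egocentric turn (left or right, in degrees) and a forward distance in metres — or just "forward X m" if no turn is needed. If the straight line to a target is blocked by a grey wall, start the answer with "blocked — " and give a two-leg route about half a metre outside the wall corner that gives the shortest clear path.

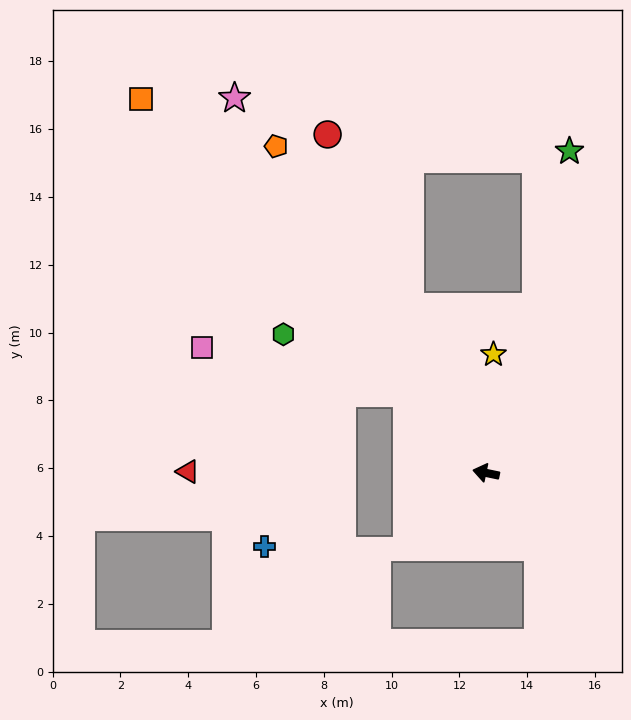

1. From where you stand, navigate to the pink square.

blocked — turn right 34°, forward 3.3 m, then turn left 33°, forward 6.2 m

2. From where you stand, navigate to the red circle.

turn right 53°, forward 11.0 m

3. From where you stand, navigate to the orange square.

turn right 36°, forward 15.0 m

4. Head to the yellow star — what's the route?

turn right 82°, forward 3.5 m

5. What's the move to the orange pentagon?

turn right 46°, forward 11.5 m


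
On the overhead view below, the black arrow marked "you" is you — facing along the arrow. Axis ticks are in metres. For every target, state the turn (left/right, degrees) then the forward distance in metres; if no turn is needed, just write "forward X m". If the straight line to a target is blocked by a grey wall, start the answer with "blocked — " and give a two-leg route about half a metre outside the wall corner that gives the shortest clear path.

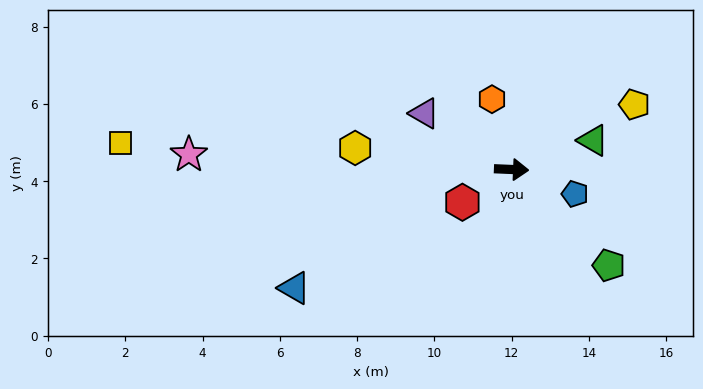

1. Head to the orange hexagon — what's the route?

turn left 108°, forward 1.9 m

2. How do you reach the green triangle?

turn left 22°, forward 2.2 m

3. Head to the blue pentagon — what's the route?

turn right 19°, forward 1.8 m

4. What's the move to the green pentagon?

turn right 42°, forward 3.5 m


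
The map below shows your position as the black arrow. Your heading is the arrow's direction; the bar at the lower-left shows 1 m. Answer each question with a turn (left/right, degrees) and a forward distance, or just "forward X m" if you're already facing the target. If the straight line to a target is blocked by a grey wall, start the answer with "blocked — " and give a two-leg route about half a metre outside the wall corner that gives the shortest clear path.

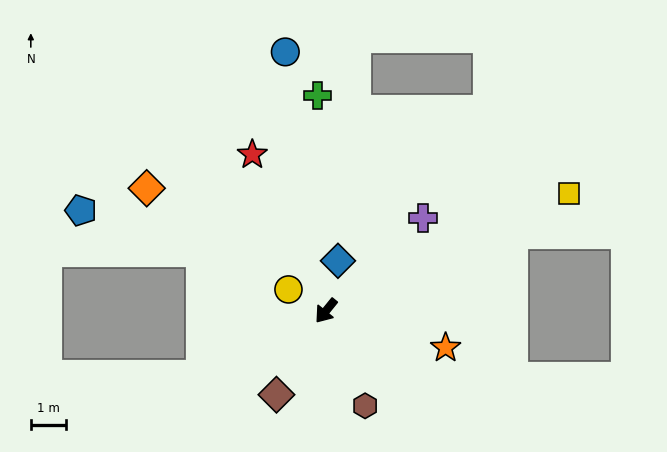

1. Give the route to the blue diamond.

turn right 154°, forward 1.5 m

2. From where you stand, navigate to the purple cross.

turn left 173°, forward 3.8 m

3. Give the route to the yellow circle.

turn right 81°, forward 1.2 m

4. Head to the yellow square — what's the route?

turn left 155°, forward 7.6 m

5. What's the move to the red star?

turn right 116°, forward 4.9 m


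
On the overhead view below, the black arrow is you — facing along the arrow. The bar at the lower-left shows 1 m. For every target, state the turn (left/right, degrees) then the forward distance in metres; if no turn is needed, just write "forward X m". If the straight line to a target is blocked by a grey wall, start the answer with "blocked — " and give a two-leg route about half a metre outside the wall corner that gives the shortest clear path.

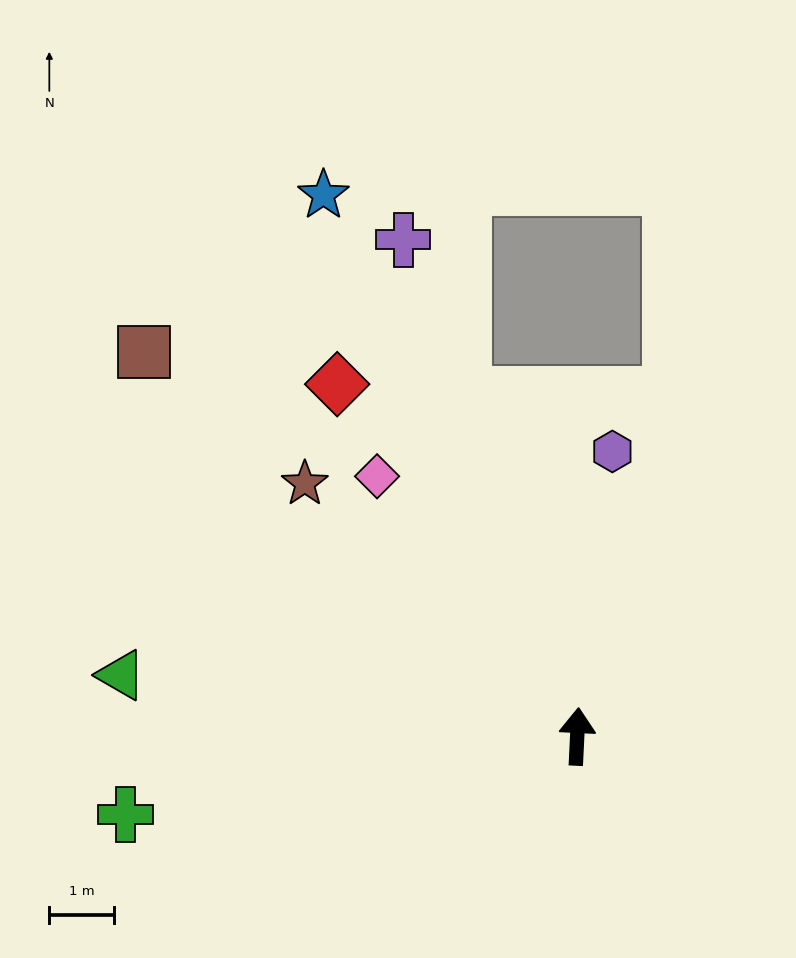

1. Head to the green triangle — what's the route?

turn left 85°, forward 7.1 m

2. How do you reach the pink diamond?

turn left 40°, forward 5.1 m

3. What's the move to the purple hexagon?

turn right 4°, forward 4.4 m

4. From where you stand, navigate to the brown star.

turn left 50°, forward 5.8 m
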